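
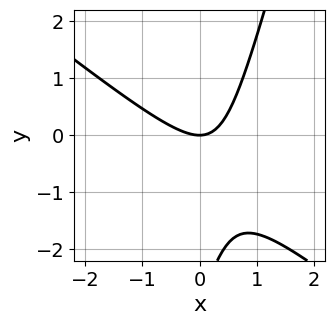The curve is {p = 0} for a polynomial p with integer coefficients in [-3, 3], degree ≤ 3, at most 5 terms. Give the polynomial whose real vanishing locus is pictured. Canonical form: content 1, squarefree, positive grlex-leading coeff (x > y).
3*x^2 + 3*x*y - y^2 - 3*y

(a) The degree is 2 — the shape is more complex than any degree-1 curve.
(b) Checking where it meets the axes: it meets the x-axis at x = 0 (among the integer gridlines); it crosses the y-axis at the gridline y = 0.
(c) Putting this together gives p.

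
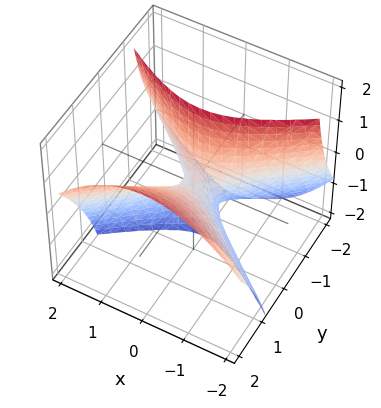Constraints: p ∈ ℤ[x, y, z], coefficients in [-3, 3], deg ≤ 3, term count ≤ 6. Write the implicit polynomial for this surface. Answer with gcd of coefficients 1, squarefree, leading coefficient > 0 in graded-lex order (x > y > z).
2*x^2 - 3*y^2 + 3*y*z + z

First, degree: no degree-1 surface has this shape, so deg p = 2.
Then, reading off the gridlines: it meets the z-axis at z = 0 (among the integer gridlines); it crosses the x-axis at the gridline x = 0; one y-axis crossing is at y = 0.
Finally, fitting integer coefficients to these (and the overall shape) gives p.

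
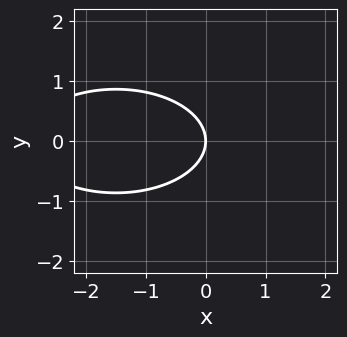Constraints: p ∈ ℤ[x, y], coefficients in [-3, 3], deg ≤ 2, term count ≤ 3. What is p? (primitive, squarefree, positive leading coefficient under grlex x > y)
deg p = 2. A generic line meets the curve in up to 2 points.
Symmetries: it's symmetric under y → −y, forcing even powers of y.
From the axis intercepts and sections: it meets the y-axis at y = 0 (among the integer gridlines); it meets the x-axis at x = 0 (among the integer gridlines).
Putting this together gives p.

x^2 + 3*y^2 + 3*x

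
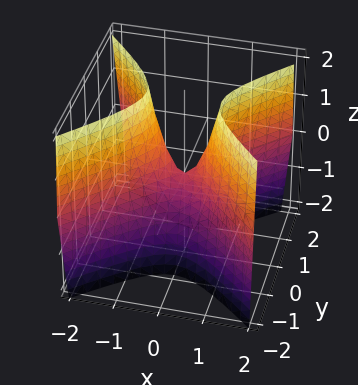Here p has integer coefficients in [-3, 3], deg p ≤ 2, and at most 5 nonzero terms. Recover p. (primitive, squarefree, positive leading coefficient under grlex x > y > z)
1. The degree is 2 — a hyperbolic paraboloid; a quadric.
2. Symmetries: the x ↦ −x reflection is a symmetry, so x appears only in even powers; it's symmetric under y → −y, forcing even powers of y.
3. Reading off the gridlines: it crosses the x-axis at the gridline x = 0; it crosses the z-axis at the gridline z = 0; one y-axis crossing is at y = 0.
4. Matching integer coefficients to the picture gives p.

3*x^2 - 3*y^2 - z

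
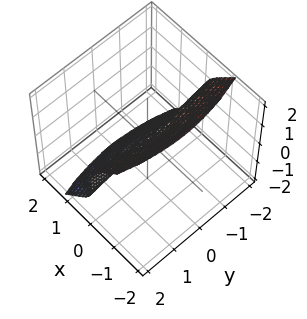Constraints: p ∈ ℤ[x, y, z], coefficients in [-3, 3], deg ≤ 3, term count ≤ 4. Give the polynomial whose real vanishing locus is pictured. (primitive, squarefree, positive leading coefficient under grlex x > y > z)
3*x^3 + x*y^2 + z^3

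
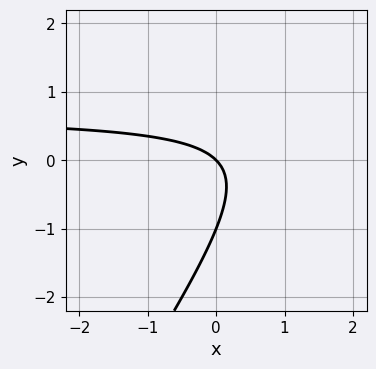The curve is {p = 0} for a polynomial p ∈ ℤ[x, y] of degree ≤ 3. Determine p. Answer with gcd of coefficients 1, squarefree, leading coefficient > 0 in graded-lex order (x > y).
3*x*y - 2*y^2 - 2*x - 2*y

(a) Degree: a generic line meets the curve in up to 2 points, so deg p = 2.
(b) From the visible intercepts: it crosses the x-axis at the gridline x = 0; the y-axis gridline crossings are at y ∈ {-1, 0}.
(c) These observations pin down the coefficients.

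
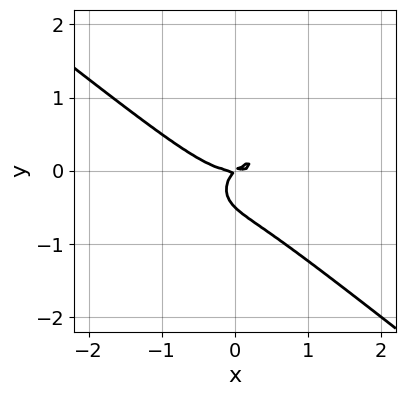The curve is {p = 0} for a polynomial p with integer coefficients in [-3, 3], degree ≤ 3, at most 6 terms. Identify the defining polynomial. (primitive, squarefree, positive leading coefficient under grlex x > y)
First, degree: a generic line meets the curve in up to 3 points, so deg p = 3.
Next, from the visible intercepts: it meets the x-axis at x = 0 (among the integer gridlines); it crosses the y-axis at the gridline y = 0.
Finally, these observations pin down the coefficients.

x^3 + 2*y^3 - x*y + y^2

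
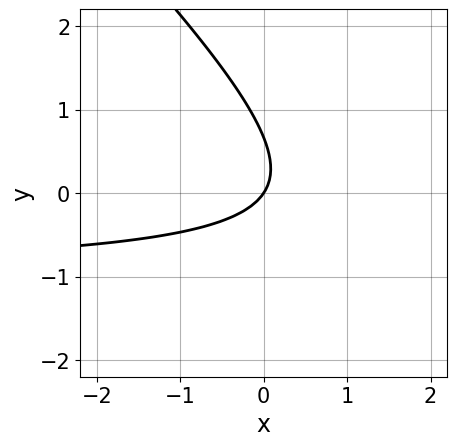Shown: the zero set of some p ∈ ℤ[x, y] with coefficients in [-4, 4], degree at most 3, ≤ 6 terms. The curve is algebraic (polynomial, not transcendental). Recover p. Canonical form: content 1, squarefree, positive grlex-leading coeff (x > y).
1. The degree is 2 — no degree-1 curve has this shape.
2. From the visible intercepts: one x-axis crossing is at x = 0; it crosses the y-axis at the gridline y = 0.
3. These observations pin down the coefficients.

3*x*y + 3*y^2 + 3*x - 2*y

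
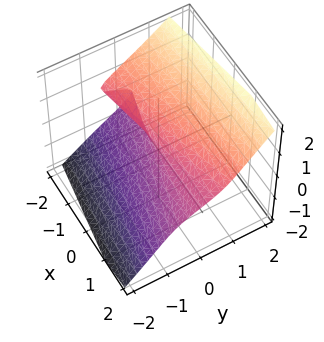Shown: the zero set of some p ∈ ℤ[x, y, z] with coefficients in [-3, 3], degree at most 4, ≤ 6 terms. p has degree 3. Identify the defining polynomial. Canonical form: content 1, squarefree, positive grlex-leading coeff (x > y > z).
First, deg p = 3.
Then, from the visible intercepts: one y-axis crossing is at y = 0; every point of the x-axis in the box is on the surface; it meets the z-axis at z = 0 (among the integer gridlines).
Finally, these observations pin down the coefficients.

3*y*z^2 - 3*z^3 - x*z + y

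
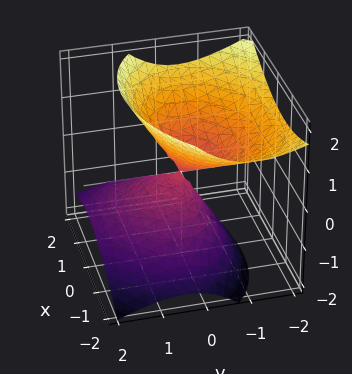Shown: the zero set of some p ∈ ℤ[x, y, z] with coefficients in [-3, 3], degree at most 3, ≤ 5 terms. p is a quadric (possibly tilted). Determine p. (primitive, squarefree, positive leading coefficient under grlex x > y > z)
2*x^2 - x*y + 3*y^2 + 3*y*z - 3*z^2

First, the picture has 2 separate pieces. Treating them together as one polynomial.
Then, the degree is 2 — no degree-1 surface has this shape.
Then, checking where it meets the axes: it crosses the y-axis at the gridline y = 0; it crosses the z-axis at the gridline z = 0; one x-axis crossing is at x = 0.
Finally, these observations pin down the coefficients.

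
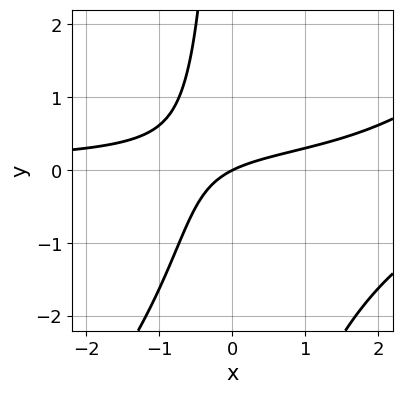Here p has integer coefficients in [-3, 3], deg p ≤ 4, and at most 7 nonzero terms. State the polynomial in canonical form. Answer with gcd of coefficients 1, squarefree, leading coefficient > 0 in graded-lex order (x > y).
x^2*y - x*y^2 - 2*x*y + x - 2*y

1. The degree is 3 — the shape is more complex than any degree-2 curve.
2. Reading off the gridlines: one x-axis crossing is at x = 0; it crosses the y-axis at the gridline y = 0.
3. Putting this together gives p.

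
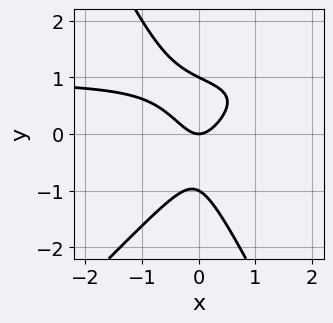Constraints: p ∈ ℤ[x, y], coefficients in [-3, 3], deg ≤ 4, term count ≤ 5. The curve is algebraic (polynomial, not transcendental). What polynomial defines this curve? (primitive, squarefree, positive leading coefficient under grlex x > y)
2*x^2*y - x*y^2 - y^3 - 2*x^2 + y

1. deg p = 3. No degree-2 curve has this shape.
2. From the visible intercepts: it crosses the x-axis at the gridline x = 0; among the integer gridlines, it crosses the y-axis at y ∈ {-1, 0, 1}.
3. These observations pin down the coefficients.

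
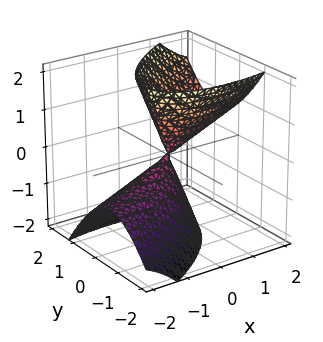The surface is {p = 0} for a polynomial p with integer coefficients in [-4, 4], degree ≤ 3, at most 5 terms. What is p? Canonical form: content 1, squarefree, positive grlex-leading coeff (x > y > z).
First, deg p = 2.
Then, against the integer gridlines: one y-axis crossing is at y = 0; it meets the x-axis at x = 0 (among the integer gridlines); it meets the z-axis at z = 0 (among the integer gridlines).
Finally, the integer polynomial consistent with all of this is the stated p.

x^2 - 2*x*y - 2*x*z + 3*y^2 - z^2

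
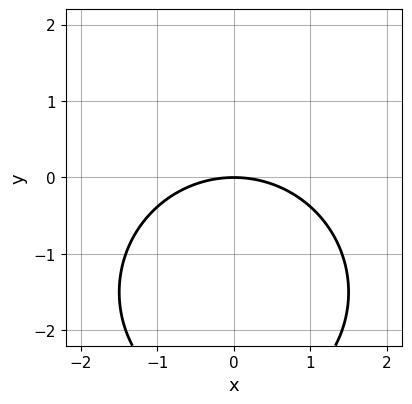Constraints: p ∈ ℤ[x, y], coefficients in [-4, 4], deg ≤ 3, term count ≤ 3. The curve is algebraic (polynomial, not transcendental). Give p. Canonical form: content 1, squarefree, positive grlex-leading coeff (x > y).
1. The degree is 2 — the shape is more complex than any degree-1 curve.
2. Symmetries: mirror symmetry x ↦ −x ⇒ only even powers of x.
3. Reading off the gridlines: it crosses the y-axis at the gridline y = 0; one x-axis crossing is at x = 0.
4. Together with the visible shape, these determine p as stated.

x^2 + y^2 + 3*y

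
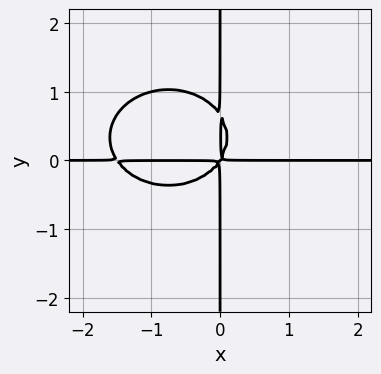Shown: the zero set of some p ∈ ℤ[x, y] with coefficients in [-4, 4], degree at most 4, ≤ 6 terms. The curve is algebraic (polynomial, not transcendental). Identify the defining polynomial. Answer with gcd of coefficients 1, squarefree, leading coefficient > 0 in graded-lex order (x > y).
2*x^3*y + 3*x*y^3 + 3*x^2*y - 2*x*y^2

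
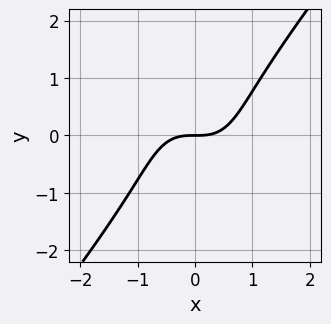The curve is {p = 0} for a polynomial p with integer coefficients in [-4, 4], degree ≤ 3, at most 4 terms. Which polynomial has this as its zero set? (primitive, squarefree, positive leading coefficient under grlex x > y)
deg p = 3. The shape is more complex than any degree-2 curve.
From the axis intercepts and sections: one x-axis crossing is at x = 0; one y-axis crossing is at y = 0.
The integer polynomial consistent with all of this is the stated p.

2*x^3 - y^3 - 2*y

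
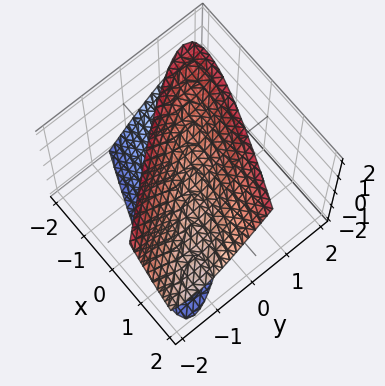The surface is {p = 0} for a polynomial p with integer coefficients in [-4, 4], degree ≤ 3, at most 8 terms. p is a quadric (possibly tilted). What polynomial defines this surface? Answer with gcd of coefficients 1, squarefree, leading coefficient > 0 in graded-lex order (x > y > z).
x^2 + 3*x*y - x*z + 2*y^2 - z^2 + 1

1. There are 2 components.
2. deg p = 2.
3. Reading off the gridlines: no y-intercept at any integer in the box; the surface avoids every integer x-axis point in the box.
4. Assembling these constraints gives the stated polynomial.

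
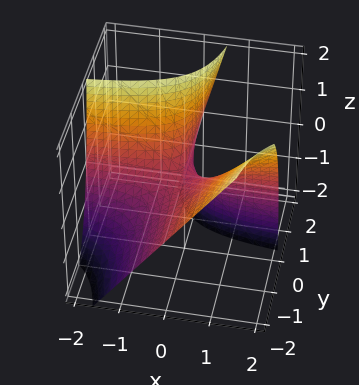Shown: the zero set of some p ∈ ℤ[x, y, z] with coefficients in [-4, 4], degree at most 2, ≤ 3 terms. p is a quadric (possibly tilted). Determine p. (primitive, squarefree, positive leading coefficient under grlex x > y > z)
2*x*y - y*z + z

First, deg p = 2.
Next, from the axis intercepts and sections: it crosses the z-axis at the gridline z = 0; the visible x-axis segment lies entirely on the surface; every point of the y-axis in the box is on the surface.
Finally, assembling these constraints gives the stated polynomial.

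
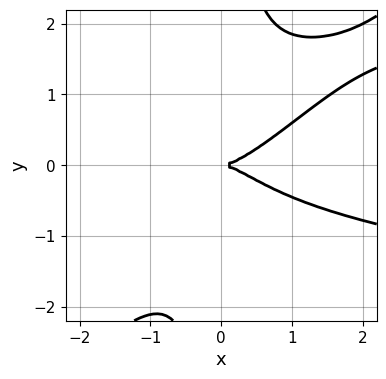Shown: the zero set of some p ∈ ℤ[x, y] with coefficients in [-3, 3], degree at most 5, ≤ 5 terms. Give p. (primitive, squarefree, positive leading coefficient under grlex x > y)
First, deg p = 4. A generic line meets the curve in up to 4 points.
Then, reading off the gridlines: it crosses the x-axis at the gridline x = 0; one y-axis crossing is at y = 0.
Finally, putting this together gives p.

2*x^2*y^2 - 2*x*y^3 - x^3 + 2*y^2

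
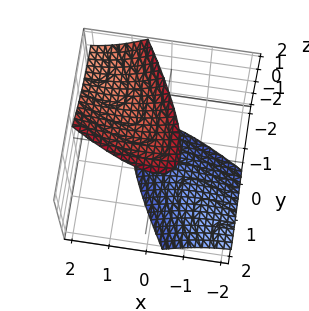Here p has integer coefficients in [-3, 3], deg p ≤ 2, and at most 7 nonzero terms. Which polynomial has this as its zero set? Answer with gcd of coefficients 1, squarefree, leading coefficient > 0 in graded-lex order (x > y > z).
x^2 + 2*x*y - x*z + y^2 - z^2 + 3

1. I count 2 distinct pieces.
2. The degree is 2 — the shape is more complex than any degree-1 surface.
3. From the axis intercepts and sections: the surface avoids every integer y-axis point in the box; no x-intercept at any integer in the box.
4. Assembling these constraints gives the stated polynomial.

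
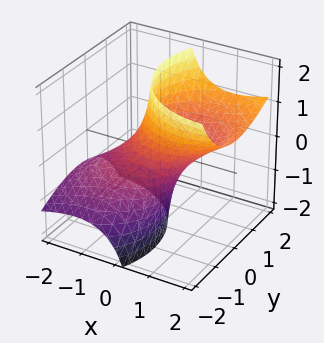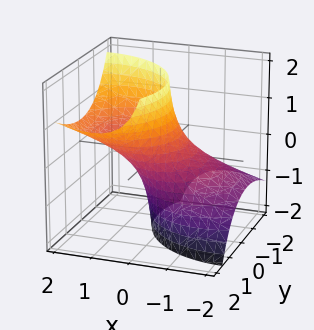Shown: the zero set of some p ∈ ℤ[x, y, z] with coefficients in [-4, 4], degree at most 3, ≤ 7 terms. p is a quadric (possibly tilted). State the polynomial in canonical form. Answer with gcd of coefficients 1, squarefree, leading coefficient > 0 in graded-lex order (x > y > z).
(a) deg p = 2. The shape is more complex than any degree-1 surface.
(b) Against the integer gridlines: the surface avoids every integer z-axis point in the box; among the integer gridlines, it crosses the x-axis at x ∈ {-1, 1}.
(c) Putting this together gives p. Check: (0, -1, 0) on the y-axis lies on the surface, and p(0, -1, 0) = 0. ✓

x^2 - 2*x*z + y^2 - y*z - 1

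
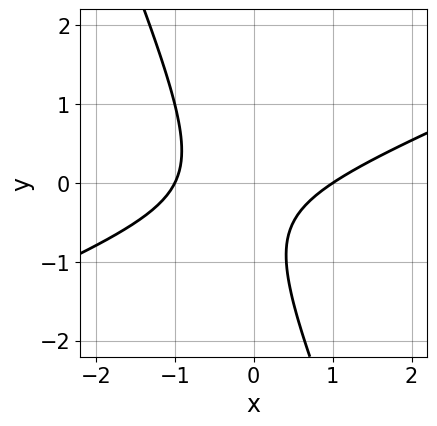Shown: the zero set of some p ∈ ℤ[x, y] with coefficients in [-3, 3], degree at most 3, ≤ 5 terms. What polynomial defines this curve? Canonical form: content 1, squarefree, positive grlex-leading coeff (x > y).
1. deg p = 2. A generic line meets the curve in up to 2 points.
2. Against the integer gridlines: the curve avoids every integer y-axis point in the box; the x-axis gridline crossings are at x ∈ {-1, 1}.
3. The integer polynomial consistent with all of this is the stated p.

x^2 - 2*x*y - y^2 - y - 1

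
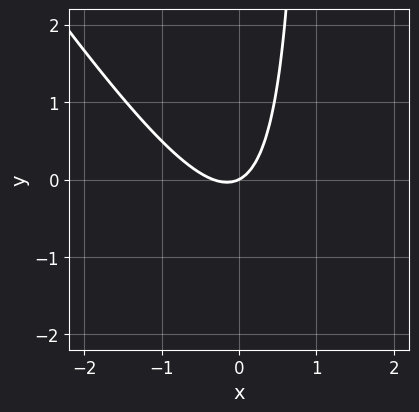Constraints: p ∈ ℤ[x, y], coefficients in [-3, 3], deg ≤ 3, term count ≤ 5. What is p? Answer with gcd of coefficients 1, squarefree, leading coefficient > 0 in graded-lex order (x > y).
3*x^2 + 2*x*y + x - 2*y

First, deg p = 2. The shape is more complex than any degree-1 curve.
Then, from the visible intercepts: it crosses the x-axis at the gridline x = 0; one y-axis crossing is at y = 0.
Finally, putting this together gives p.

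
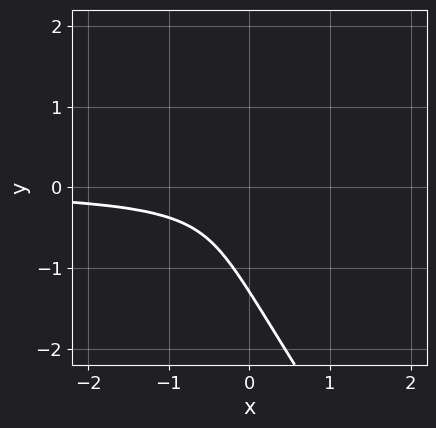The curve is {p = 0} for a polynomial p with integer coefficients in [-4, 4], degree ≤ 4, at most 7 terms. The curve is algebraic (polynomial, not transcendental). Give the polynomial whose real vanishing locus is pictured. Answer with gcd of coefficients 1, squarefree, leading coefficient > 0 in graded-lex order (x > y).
deg p = 3.
Reading off the gridlines: the curve avoids every integer x-axis point in the box.
The integer polynomial consistent with all of this is the stated p.

3*x*y^2 + 2*y^3 - 2*x*y + 2*y^2 + 1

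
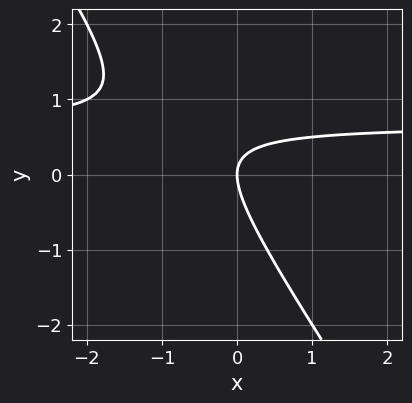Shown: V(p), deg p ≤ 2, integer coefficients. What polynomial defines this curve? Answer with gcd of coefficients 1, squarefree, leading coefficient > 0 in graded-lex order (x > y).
3*x*y + 2*y^2 - 2*x

Degree: the shape is more complex than any degree-1 curve, so deg p = 2.
From the visible intercepts: it meets the y-axis at y = 0 (among the integer gridlines); it crosses the x-axis at the gridline x = 0.
Assembling these constraints gives the stated polynomial.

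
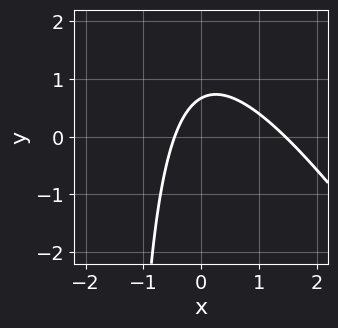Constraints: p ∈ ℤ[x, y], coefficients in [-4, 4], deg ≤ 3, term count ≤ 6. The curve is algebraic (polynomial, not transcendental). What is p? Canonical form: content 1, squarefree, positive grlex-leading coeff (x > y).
First, degree: a generic line meets the curve in up to 2 points, so deg p = 2.
Finally, matching integer coefficients to the picture gives p.

3*x^2 + 2*x*y - 3*x + 3*y - 2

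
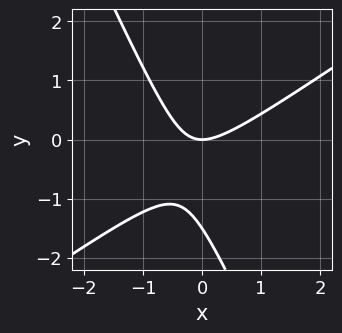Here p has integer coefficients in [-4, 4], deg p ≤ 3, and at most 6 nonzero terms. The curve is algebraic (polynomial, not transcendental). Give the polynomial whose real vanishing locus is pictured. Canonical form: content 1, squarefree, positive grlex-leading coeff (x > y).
First, degree: a generic line meets the curve in up to 2 points, so deg p = 2.
Then, from the axis intercepts and sections: one y-axis crossing is at y = 0; it crosses the x-axis at the gridline x = 0.
Finally, putting this together gives p.

3*x^2 - 3*x*y - 2*y^2 - 3*y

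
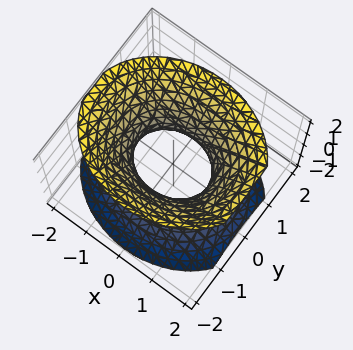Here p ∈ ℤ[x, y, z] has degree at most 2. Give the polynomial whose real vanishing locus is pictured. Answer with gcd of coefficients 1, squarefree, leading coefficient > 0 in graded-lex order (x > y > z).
2*x^2 + 3*y^2 - 2*z^2 - 2

(a) Degree: one connected sheet with a waist; a quadric, so deg p = 2.
(b) Symmetries: the y ↦ −y reflection is a symmetry, so y appears only in even powers; it's symmetric under x → −x, forcing even powers of x; mirror symmetry z ↦ −z ⇒ only even powers of z.
(c) From the axis intercepts and sections: among the integer gridlines, it crosses the x-axis at x ∈ {-1, 1}; no z-intercept at any integer in the box.
(d) Assembling these constraints gives the stated polynomial.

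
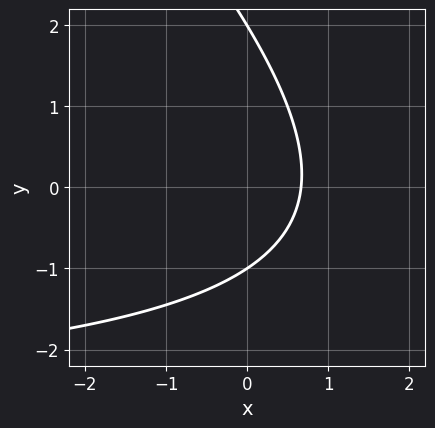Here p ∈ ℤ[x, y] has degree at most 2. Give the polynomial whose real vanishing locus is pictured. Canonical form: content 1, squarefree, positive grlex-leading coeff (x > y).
The degree is 2 — a generic line meets the curve in up to 2 points.
Against the integer gridlines: among the integer gridlines, it crosses the y-axis at y ∈ {-1, 2}.
Putting this together gives p.

x*y + y^2 + 3*x - y - 2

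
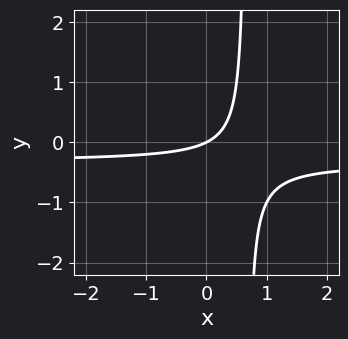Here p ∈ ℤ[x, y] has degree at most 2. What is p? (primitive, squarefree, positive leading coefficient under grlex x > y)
3*x*y + x - 2*y

The degree is 2 — the shape is more complex than any degree-1 curve.
Observable constraints: it meets the y-axis at y = 0 (among the integer gridlines); it crosses the x-axis at the gridline x = 0.
Putting this together gives p.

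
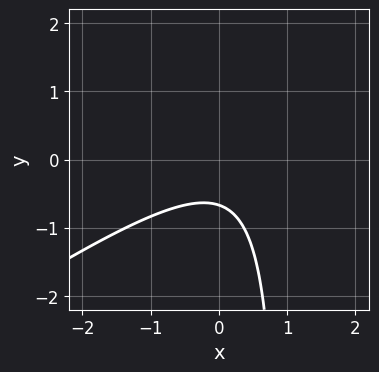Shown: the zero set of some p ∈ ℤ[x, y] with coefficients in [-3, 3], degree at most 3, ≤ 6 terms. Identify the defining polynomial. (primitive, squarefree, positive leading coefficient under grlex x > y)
2*x^2 - 3*x*y - x + 3*y + 2

First, the degree is 2 — a generic line meets the curve in up to 2 points.
Next, from the axis intercepts and sections: the curve avoids every integer x-axis point in the box.
Finally, these observations pin down the coefficients.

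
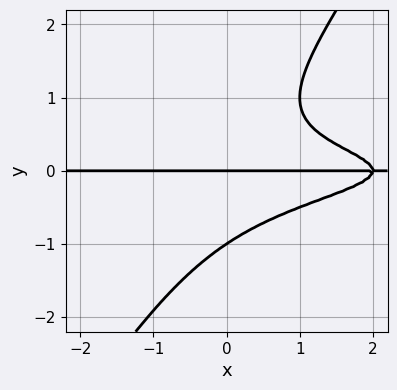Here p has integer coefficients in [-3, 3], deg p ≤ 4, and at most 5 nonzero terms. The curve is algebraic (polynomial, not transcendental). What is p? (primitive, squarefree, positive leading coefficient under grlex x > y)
1. The degree is 4 — a generic line meets the curve in up to 4 points.
2. Reading off the gridlines: every point of the x-axis in the box is on the curve; among the integer gridlines, it crosses the y-axis at y ∈ {-1, 0}.
3. Fitting integer coefficients to these (and the overall shape) gives p.

3*x*y^3 - 2*y^4 + x*y - 2*y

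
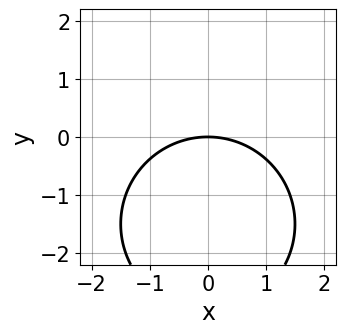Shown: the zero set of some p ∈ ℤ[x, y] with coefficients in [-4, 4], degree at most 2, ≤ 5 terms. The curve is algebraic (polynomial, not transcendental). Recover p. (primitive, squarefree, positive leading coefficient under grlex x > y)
x^2 + y^2 + 3*y

First, deg p = 2.
Then, symmetries: mirror symmetry x ↦ −x ⇒ only even powers of x.
Then, reading off the gridlines: it meets the y-axis at y = 0 (among the integer gridlines); one x-axis crossing is at x = 0.
Finally, the integer polynomial consistent with all of this is the stated p.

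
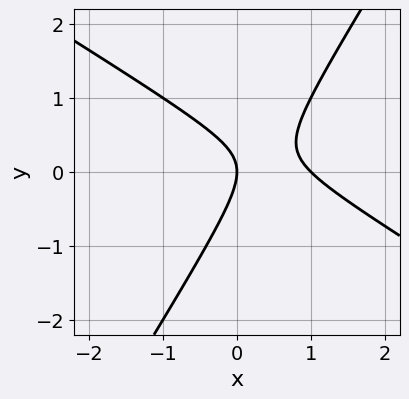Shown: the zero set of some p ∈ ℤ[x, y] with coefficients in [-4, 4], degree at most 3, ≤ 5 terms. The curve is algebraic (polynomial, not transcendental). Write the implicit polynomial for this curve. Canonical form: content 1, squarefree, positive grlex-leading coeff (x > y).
x^2 + x*y - y^2 - x

(a) deg p = 2.
(b) From the axis intercepts and sections: it crosses the y-axis at the gridline y = 0; among the integer gridlines, it crosses the x-axis at x ∈ {0, 1}.
(c) These observations pin down the coefficients.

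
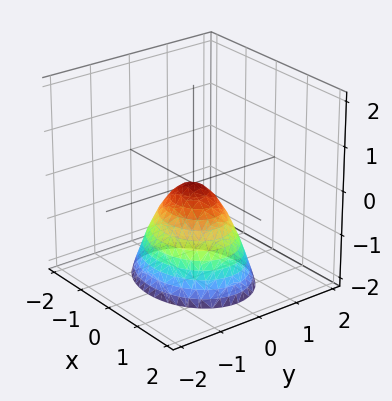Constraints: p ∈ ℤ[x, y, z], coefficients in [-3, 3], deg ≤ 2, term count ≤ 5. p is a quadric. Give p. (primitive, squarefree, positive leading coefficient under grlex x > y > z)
First, deg p = 2. A paraboloid; a quadric.
Next, symmetries: it's symmetric under y → −y, forcing even powers of y; it's symmetric under x → −x, forcing even powers of x.
Then, from the axis intercepts and sections: it crosses the z-axis at the gridline z = 0; it crosses the x-axis at the gridline x = 0; it meets the y-axis at y = 0 (among the integer gridlines).
Finally, matching integer coefficients to the picture gives p.

2*x^2 + 3*y^2 + 2*z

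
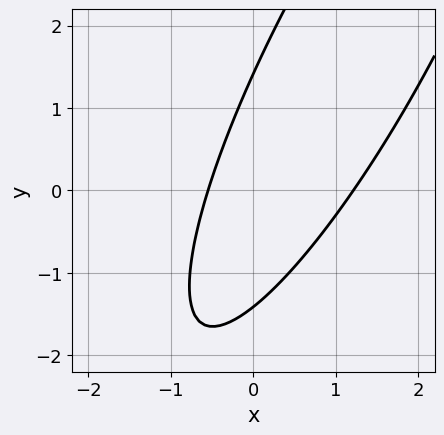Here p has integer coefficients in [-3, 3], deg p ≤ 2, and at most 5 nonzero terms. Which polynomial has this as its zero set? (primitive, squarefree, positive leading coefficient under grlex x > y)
First, the degree is 2 — a generic line meets the curve in up to 2 points.
Finally, the integer polynomial consistent with all of this is the stated p.

3*x^2 - 3*x*y + y^2 - 2*x - 2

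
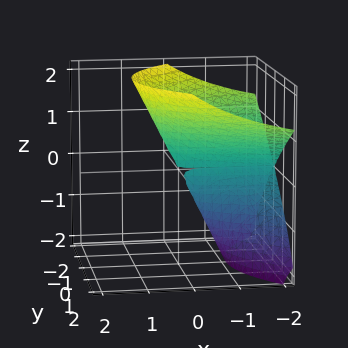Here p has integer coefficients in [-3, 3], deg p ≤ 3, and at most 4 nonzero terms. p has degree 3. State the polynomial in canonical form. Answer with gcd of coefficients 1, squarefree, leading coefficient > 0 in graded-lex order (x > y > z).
2*x*z^2 - z^3 + 2*y^2

deg p = 3.
Against the integer gridlines: one y-axis crossing is at y = 0; every point of the x-axis in the box is on the surface; it crosses the z-axis at the gridline z = 0.
These observations pin down the coefficients.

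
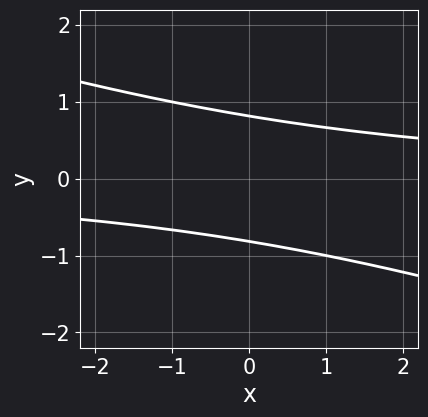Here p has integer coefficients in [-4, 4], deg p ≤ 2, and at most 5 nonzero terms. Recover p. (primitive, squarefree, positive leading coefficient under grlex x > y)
x*y + 3*y^2 - 2

(a) The degree is 2 — the shape is more complex than any degree-1 curve.
(b) From the visible intercepts: no x-intercept at any integer in the box.
(c) The integer polynomial consistent with all of this is the stated p.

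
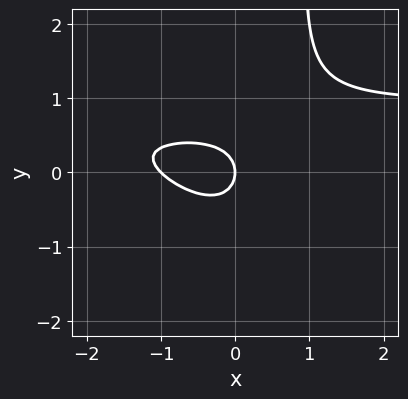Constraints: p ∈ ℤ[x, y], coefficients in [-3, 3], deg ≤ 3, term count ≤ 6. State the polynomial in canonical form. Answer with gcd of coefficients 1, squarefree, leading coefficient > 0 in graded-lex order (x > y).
2*x^2*y + 3*x*y^2 - 2*x^2 - 3*y^2 - 2*x

First, the degree is 3 — no degree-2 curve has this shape.
Next, from the visible intercepts: one y-axis crossing is at y = 0; among the integer gridlines, it crosses the x-axis at x ∈ {-1, 0}.
Finally, these observations pin down the coefficients.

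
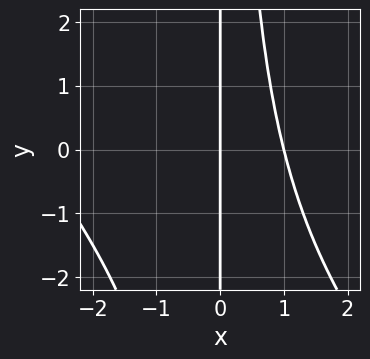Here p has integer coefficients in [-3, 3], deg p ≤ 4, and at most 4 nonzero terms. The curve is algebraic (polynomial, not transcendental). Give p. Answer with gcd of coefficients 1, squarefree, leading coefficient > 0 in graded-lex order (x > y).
(a) Degree: a generic line meets the curve in up to 3 points, so deg p = 3.
(b) From the axis intercepts and sections: the x-axis gridline crossings are at x ∈ {0, 1}; the visible y-axis segment lies entirely on the curve.
(c) Putting this together gives p.

x^3 + x^2*y + 2*x^2 - 3*x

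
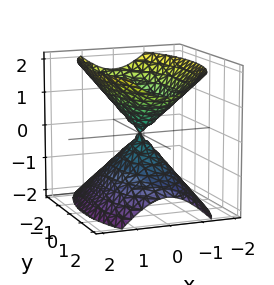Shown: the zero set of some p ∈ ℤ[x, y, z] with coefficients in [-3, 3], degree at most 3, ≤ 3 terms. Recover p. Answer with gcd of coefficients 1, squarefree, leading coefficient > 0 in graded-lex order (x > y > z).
1. There are 2 components.
2. The degree is 2 — a double cone through the origin; a quadric.
3. Symmetries: the z ↦ −z reflection is a symmetry, so z appears only in even powers; the x ↦ −x reflection is a symmetry, so x appears only in even powers; the y ↦ −y reflection is a symmetry, so y appears only in even powers.
4. From the axis intercepts and sections: it crosses the x-axis at the gridline x = 0; it meets the y-axis at y = 0 (among the integer gridlines); it crosses the z-axis at the gridline z = 0.
5. Solving for integer coefficients yields p as stated.

3*x^2 + y^2 - 2*z^2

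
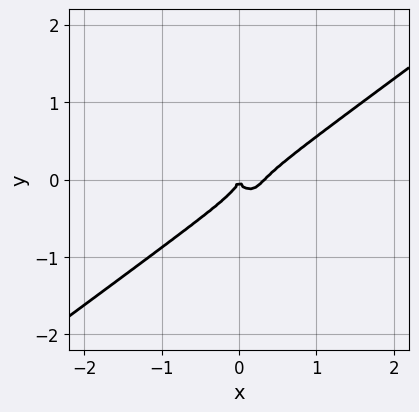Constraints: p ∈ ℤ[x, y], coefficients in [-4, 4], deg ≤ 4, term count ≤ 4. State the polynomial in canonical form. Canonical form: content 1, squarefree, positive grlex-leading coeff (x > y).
deg p = 3. No degree-2 curve has this shape.
From the axis intercepts and sections: it crosses the y-axis at the gridline y = 0; it meets the x-axis at x = 0 (among the integer gridlines).
Matching integer coefficients to the picture gives p.

3*x^3 - 3*x^2*y - 2*y^3 - x^2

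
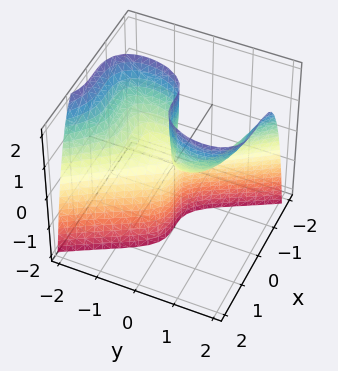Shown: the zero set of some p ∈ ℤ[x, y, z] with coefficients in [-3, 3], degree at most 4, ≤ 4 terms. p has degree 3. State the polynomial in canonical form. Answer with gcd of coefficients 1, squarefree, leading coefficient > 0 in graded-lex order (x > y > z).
1. The degree is 3 — a generic line meets the surface in up to 3 points.
2. From the visible intercepts: it crosses the y-axis at the gridline y = 0; it meets the x-axis at x = 0 (among the integer gridlines); every point of the z-axis in the box is on the surface.
3. Putting this together gives p.

3*x^3 + y^3 - 2*y*z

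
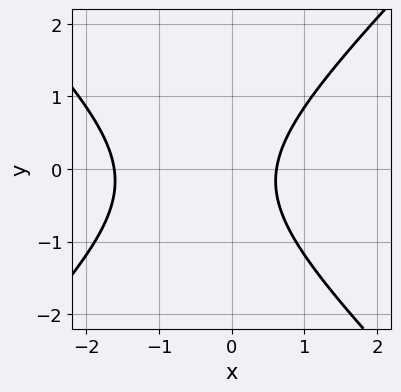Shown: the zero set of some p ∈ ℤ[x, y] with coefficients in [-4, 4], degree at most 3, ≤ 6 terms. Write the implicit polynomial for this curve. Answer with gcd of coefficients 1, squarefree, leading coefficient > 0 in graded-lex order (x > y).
3*x^2 - 3*y^2 + 3*x - y - 3

Degree: the shape is more complex than any degree-1 curve, so deg p = 2.
Observable constraints: the curve avoids every integer y-axis point in the box.
Solving for integer coefficients yields p as stated.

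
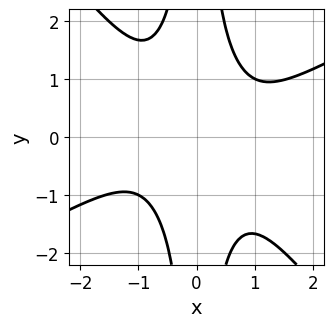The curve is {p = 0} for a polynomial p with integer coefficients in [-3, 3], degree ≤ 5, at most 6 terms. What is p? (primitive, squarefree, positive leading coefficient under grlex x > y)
2*x^4 - 2*x^3*y - 3*x^2*y^2 + 3

1. The degree is 4 — a generic line meets the curve in up to 4 points.
2. From the axis intercepts and sections: it misses every integer gridline on the x-axis; the curve avoids every integer y-axis point in the box.
3. The integer polynomial consistent with all of this is the stated p.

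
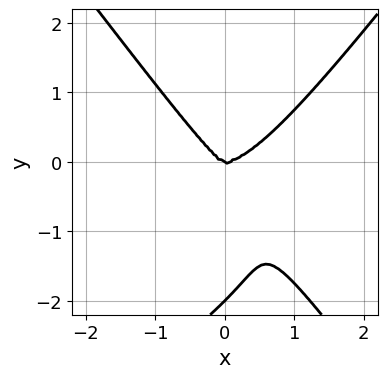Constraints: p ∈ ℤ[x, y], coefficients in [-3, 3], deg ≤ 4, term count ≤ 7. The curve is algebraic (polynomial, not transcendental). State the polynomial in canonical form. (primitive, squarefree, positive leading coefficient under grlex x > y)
3*x^4 - y^4 - x^2*y - 2*x*y^2 - 2*y^3

deg p = 4. The shape is more complex than any degree-3 curve.
From the visible intercepts: it crosses the x-axis at the gridline x = 0; among the integer gridlines, it crosses the y-axis at y ∈ {-2, 0}.
Putting this together gives p.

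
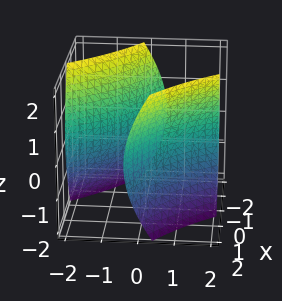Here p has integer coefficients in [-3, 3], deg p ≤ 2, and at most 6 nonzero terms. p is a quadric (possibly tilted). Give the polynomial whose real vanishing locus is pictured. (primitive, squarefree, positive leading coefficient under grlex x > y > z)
There are 2 components. Treating them together as one polynomial.
deg p = 2. The shape is more complex than any degree-1 surface.
Checking where it meets the axes: no z-intercept at any integer in the box.
Together with the visible shape, these determine p as stated.

x^2 + 3*x*y + y^2 - z^2 - 2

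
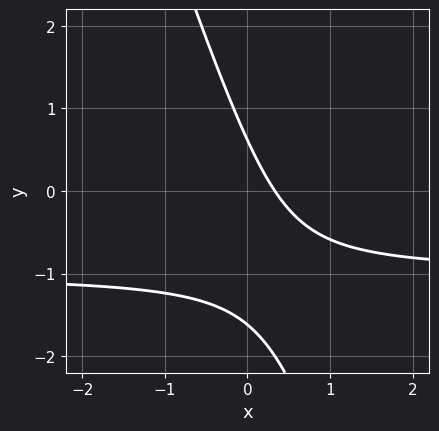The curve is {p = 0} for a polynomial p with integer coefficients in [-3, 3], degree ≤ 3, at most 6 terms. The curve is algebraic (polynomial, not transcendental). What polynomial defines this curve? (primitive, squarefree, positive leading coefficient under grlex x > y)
3*x*y + y^2 + 3*x + y - 1

1. The degree is 2 — a generic line meets the curve in up to 2 points.
2. Matching integer coefficients to the picture gives p.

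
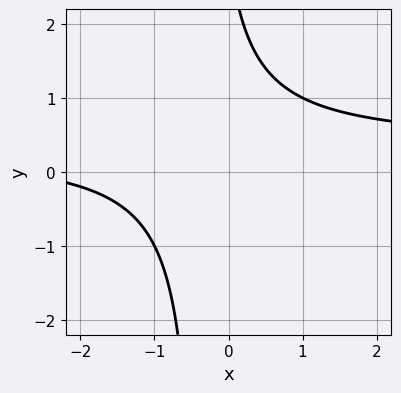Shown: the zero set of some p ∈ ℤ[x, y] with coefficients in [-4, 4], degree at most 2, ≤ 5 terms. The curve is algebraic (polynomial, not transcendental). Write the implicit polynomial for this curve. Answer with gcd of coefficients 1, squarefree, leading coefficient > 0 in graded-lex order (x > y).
3*x*y - x + y - 3

The degree is 2 — the shape is more complex than any degree-1 curve.
Reading off the gridlines: no y-intercept at any integer in the box; no x-intercept at any integer in the box.
Putting this together gives p.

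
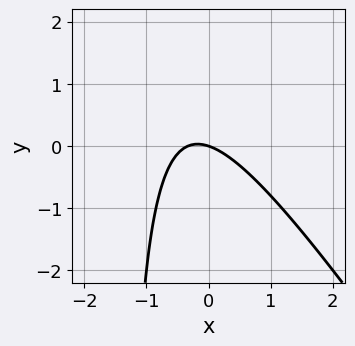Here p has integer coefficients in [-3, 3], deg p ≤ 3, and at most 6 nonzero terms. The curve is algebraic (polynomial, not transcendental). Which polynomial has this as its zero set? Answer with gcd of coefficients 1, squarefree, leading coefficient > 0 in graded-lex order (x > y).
3*x^2 + 2*x*y + x + 3*y

deg p = 2. No degree-1 curve has this shape.
Reading off the gridlines: one x-axis crossing is at x = 0; it crosses the y-axis at the gridline y = 0.
The integer polynomial consistent with all of this is the stated p.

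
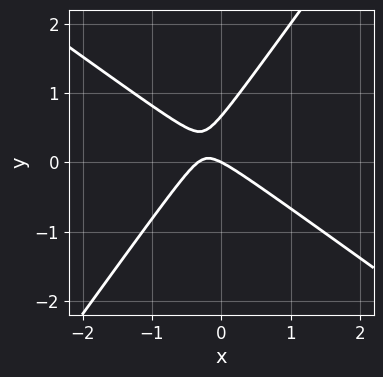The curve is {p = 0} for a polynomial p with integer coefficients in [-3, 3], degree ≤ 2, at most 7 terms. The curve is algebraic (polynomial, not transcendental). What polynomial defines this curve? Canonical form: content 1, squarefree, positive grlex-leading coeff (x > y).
3*x^2 + 2*x*y - 3*y^2 + x + 2*y

First, the degree is 2 — no degree-1 curve has this shape.
Next, checking where it meets the axes: it meets the y-axis at y = 0 (among the integer gridlines); one x-axis crossing is at x = 0.
Finally, together with the visible shape, these determine p as stated.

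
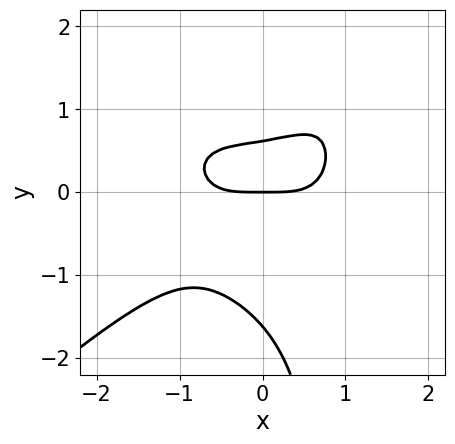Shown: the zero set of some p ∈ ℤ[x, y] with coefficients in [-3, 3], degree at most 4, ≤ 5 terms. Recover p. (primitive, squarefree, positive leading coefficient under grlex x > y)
1. The degree is 4 — a generic line meets the curve in up to 4 points.
2. Observable constraints: one x-axis crossing is at x = 0; one y-axis crossing is at y = 0.
3. Matching integer coefficients to the picture gives p.

2*x^4 - 3*x*y^3 + 3*y^3 + 3*y^2 - 3*y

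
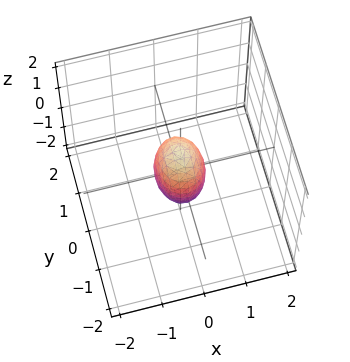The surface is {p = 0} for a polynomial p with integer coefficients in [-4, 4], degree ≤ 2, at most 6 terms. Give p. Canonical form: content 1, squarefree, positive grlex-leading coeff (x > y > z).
3*x^2 + 2*y^2 + z^2 - 1

First, deg p = 2. Bounded and convex; a quadric.
Then, symmetries: it's symmetric under x → −x, forcing even powers of x; it's symmetric under z → −z, forcing even powers of z; it's symmetric under y → −y, forcing even powers of y.
Then, from the visible intercepts: among the integer gridlines, it crosses the z-axis at z ∈ {-1, 1}.
Finally, the integer polynomial consistent with all of this is the stated p.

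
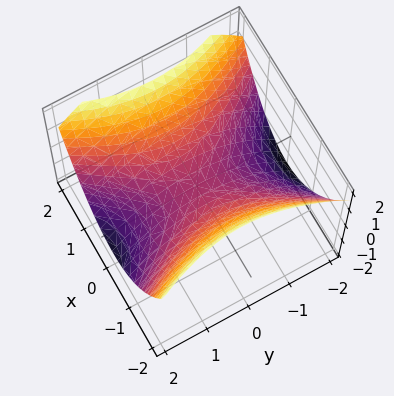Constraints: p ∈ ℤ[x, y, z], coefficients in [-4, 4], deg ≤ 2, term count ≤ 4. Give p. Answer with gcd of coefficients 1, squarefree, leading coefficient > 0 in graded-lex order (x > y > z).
(a) Degree: a hyperbolic paraboloid; a quadric, so deg p = 2.
(b) Symmetries: it's symmetric under x → −x, forcing even powers of x; the y ↦ −y reflection is a symmetry, so y appears only in even powers.
(c) Against the integer gridlines: it meets the x-axis at x = 0 (among the integer gridlines); one z-axis crossing is at z = 0.
(d) The integer polynomial consistent with all of this is the stated p.

2*x^2 - y^2 - 3*z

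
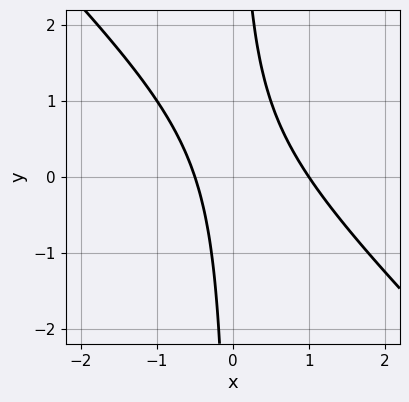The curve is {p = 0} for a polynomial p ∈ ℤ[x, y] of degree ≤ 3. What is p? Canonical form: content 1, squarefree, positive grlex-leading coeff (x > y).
(a) Degree: the shape is more complex than any degree-1 curve, so deg p = 2.
(b) From the axis intercepts and sections: the curve avoids every integer y-axis point in the box; it crosses the x-axis at the gridline x = 1.
(c) Fitting integer coefficients to these (and the overall shape) gives p.

2*x^2 + 2*x*y - x - 1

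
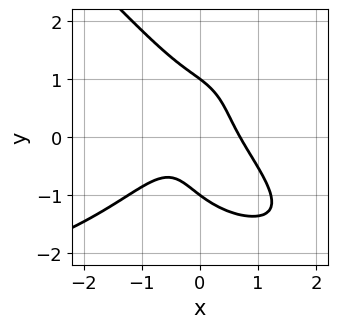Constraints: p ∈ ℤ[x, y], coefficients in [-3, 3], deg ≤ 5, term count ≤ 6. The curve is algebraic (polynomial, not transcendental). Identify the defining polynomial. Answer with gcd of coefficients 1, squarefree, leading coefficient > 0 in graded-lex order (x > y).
x^3*y + y^4 + 3*x^3 + 3*x*y - 1

First, the degree is 4 — no degree-3 curve has this shape.
Next, observable constraints: the y-axis gridline crossings are at y ∈ {-1, 1}.
Finally, these observations pin down the coefficients.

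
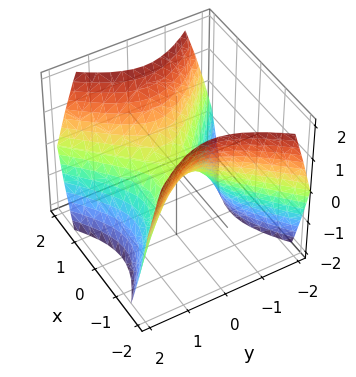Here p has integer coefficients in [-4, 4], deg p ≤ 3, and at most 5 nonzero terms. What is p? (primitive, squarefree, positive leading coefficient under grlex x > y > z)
1. The degree is 2 — a saddle surface; a quadric.
2. Symmetries: the x ↦ −x reflection is a symmetry, so x appears only in even powers; the y ↦ −y reflection is a symmetry, so y appears only in even powers.
3. Against the integer gridlines: it meets the y-axis at y = 0 (among the integer gridlines); one z-axis crossing is at z = 0; one x-axis crossing is at x = 0.
4. The integer polynomial consistent with all of this is the stated p.

x^2 - y^2 - z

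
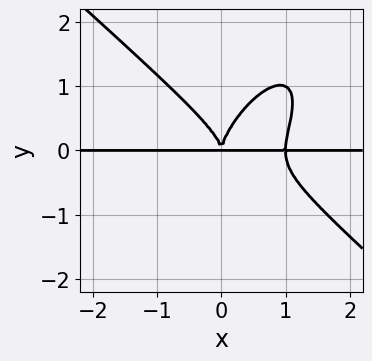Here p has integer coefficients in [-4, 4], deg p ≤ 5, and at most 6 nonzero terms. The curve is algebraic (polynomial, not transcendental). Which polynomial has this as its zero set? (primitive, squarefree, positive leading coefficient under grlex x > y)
3*x^3*y - 2*x*y^3 + 2*y^4 - 3*x^2*y

1. Degree: a generic line meets the curve in up to 4 points, so deg p = 4.
2. Checking where it meets the axes: every point of the x-axis in the box is on the curve.
3. Solving for integer coefficients yields p as stated.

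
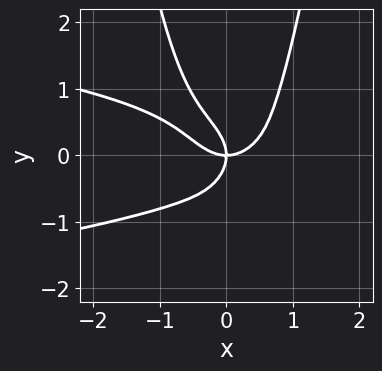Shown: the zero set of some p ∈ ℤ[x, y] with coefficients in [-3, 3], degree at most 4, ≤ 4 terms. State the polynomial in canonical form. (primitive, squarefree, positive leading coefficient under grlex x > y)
2*x^2*y^2 + x^3 - y^3 - x*y

(a) Degree: the shape is more complex than any degree-3 curve, so deg p = 4.
(b) Reading off the gridlines: it crosses the y-axis at the gridline y = 0; it crosses the x-axis at the gridline x = 0.
(c) Together with the visible shape, these determine p as stated.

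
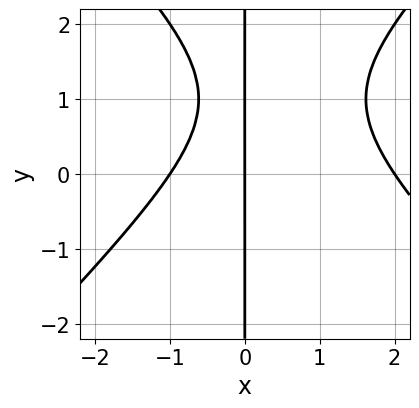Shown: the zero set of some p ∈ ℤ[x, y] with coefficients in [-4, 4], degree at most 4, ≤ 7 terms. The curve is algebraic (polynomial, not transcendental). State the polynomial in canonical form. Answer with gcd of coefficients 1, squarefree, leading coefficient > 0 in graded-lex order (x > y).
x^3 - x*y^2 - x^2 + 2*x*y - 2*x

First, degree: a generic line meets the curve in up to 3 points, so deg p = 3.
Next, checking where it meets the axes: the visible y-axis segment lies entirely on the curve; among the integer gridlines, it crosses the x-axis at x ∈ {-1, 0, 2}.
Finally, assembling these constraints gives the stated polynomial.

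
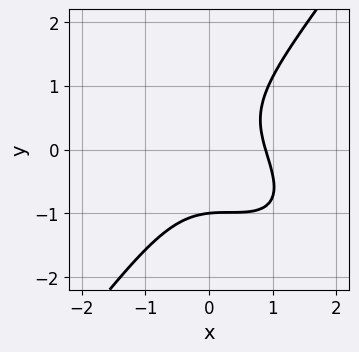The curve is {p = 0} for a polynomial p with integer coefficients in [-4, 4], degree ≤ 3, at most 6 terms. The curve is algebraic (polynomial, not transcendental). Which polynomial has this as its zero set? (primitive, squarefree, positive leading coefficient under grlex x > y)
3*x^3 + 3*x^2*y - 3*y^3 + x - 3

First, degree: no degree-2 curve has this shape, so deg p = 3.
Next, checking where it meets the axes: it crosses the y-axis at the gridline y = -1.
Finally, putting this together gives p.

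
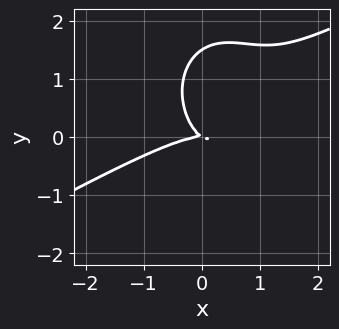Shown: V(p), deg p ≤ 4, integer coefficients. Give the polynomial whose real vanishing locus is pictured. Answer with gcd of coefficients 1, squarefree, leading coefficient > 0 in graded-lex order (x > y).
1. Degree: a generic line meets the curve in up to 3 points, so deg p = 3.
2. From the axis intercepts and sections: it meets the y-axis at y = 0 (among the integer gridlines); it meets the x-axis at x = 0 (among the integer gridlines).
3. Matching integer coefficients to the picture gives p.

2*x^3 - 3*x^2*y - 2*y^3 + 2*x*y + 3*y^2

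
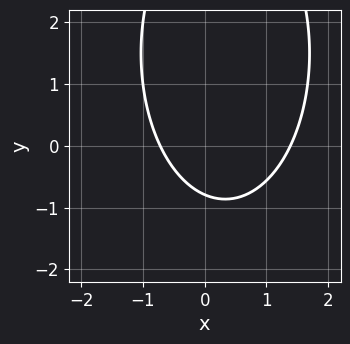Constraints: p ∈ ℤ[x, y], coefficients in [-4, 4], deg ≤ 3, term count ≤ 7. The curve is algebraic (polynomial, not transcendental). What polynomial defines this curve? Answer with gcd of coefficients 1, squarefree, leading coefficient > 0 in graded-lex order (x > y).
(a) The degree is 2 — a generic line meets the curve in up to 2 points.
(b) Matching integer coefficients to the picture gives p.

3*x^2 + y^2 - 2*x - 3*y - 3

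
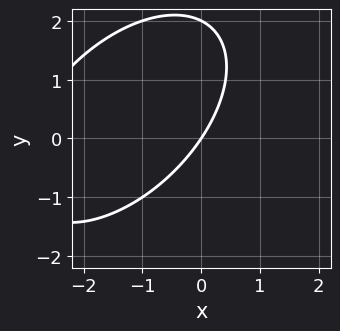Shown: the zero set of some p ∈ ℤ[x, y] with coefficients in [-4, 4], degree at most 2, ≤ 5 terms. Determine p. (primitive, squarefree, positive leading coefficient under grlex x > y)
First, deg p = 2. The shape is more complex than any degree-1 curve.
Next, against the integer gridlines: among the integer gridlines, it crosses the y-axis at y ∈ {0, 2}; it crosses the x-axis at the gridline x = 0.
Finally, matching integer coefficients to the picture gives p.

x^2 - x*y + y^2 + 3*x - 2*y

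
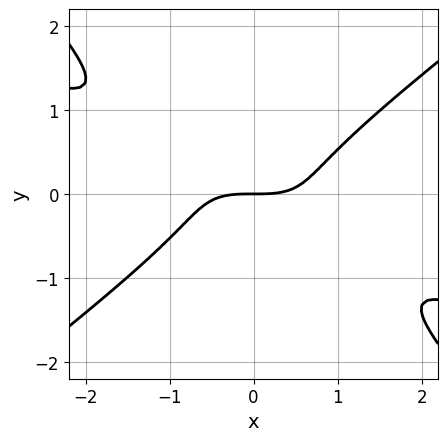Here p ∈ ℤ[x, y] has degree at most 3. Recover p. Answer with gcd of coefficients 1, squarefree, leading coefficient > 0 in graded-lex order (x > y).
x^3 + 2*x^2*y - 2*x*y^2 - 3*y^3 - 2*y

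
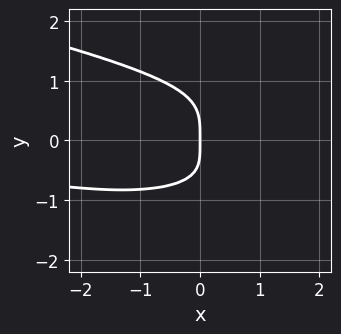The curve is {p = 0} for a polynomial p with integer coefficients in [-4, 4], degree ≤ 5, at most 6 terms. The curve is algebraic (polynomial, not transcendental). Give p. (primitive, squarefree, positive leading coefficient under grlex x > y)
3*y^4 - x^2*y + x*y + 3*x

1. Degree: a generic line meets the curve in up to 4 points, so deg p = 4.
2. Against the integer gridlines: it crosses the y-axis at the gridline y = 0; it crosses the x-axis at the gridline x = 0.
3. Assembling these constraints gives the stated polynomial.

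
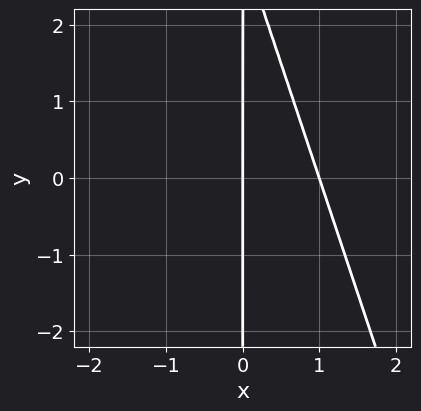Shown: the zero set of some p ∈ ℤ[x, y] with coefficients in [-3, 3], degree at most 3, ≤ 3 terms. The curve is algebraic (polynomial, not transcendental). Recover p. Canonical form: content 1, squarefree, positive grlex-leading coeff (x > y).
3*x^2 + x*y - 3*x

1. Degree: the shape is more complex than any degree-1 curve, so deg p = 2.
2. Checking where it meets the axes: the visible y-axis segment lies entirely on the curve; the x-axis gridline crossings are at x ∈ {0, 1}.
3. The integer polynomial consistent with all of this is the stated p.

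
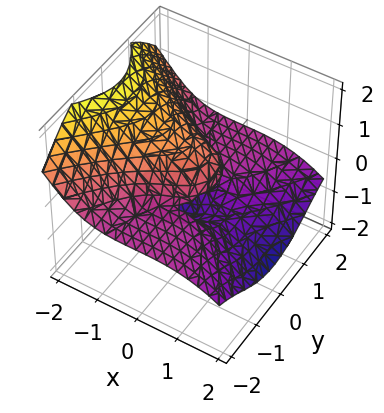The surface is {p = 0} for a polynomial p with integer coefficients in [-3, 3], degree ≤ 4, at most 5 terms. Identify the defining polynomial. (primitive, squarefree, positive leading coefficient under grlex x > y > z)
x^3 + 3*y^2*z + 2*z^3 + 2*x*z - 2*z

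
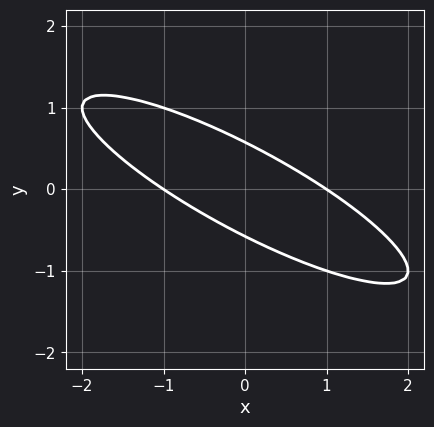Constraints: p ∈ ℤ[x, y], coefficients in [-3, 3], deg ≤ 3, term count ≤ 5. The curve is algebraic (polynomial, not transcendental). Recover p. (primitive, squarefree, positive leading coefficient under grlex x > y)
The degree is 2 — the shape is more complex than any degree-1 curve.
Against the integer gridlines: the x-axis gridline crossings are at x ∈ {-1, 1}.
Together with the visible shape, these determine p as stated.

x^2 + 3*x*y + 3*y^2 - 1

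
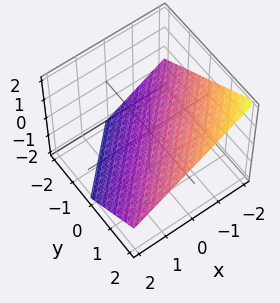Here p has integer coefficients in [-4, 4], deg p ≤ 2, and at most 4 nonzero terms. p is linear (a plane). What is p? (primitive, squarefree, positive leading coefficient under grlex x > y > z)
2*x - 2*y + 3*z + 2

The degree is 1 — every cross-section is a straight line — this is a plane.
Reading off the gridlines: one y-axis crossing is at y = 1; it crosses the x-axis at the gridline x = -1.
These observations pin down the coefficients.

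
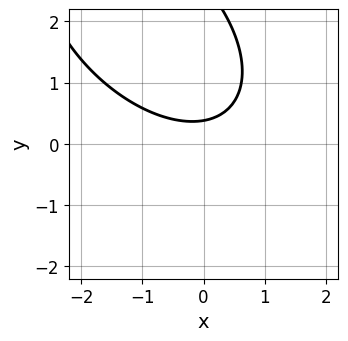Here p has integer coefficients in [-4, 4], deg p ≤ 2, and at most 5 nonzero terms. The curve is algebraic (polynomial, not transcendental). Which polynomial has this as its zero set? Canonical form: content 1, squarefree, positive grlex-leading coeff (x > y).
x^2 + x*y + y^2 - 3*y + 1

Degree: no degree-1 curve has this shape, so deg p = 2.
From the visible intercepts: it misses every integer gridline on the x-axis.
Putting this together gives p.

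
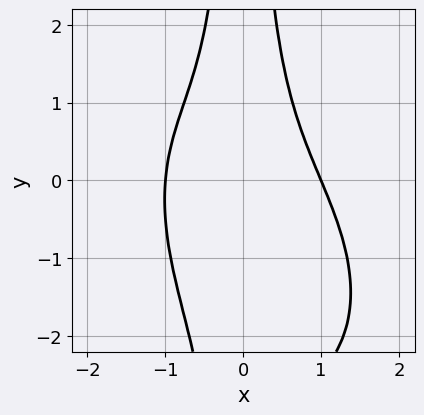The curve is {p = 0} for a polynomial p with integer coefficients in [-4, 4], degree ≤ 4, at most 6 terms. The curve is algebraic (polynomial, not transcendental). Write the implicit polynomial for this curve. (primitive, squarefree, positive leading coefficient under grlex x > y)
Degree: no degree-3 curve has this shape, so deg p = 4.
Against the integer gridlines: among the integer gridlines, it crosses the x-axis at x ∈ {-1, 1}; the curve avoids every integer y-axis point in the box.
Solving for integer coefficients yields p as stated.

3*x^4 + 2*x^3*y + 2*x^2*y^2 + 3*x^2*y - 3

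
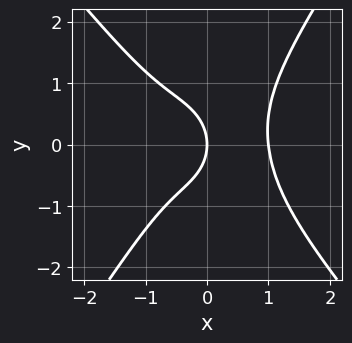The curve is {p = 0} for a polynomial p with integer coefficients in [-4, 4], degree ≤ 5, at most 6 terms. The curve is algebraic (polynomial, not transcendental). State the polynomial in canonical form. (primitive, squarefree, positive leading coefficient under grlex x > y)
3*x^4 + x^3*y - y^4 - 2*y^2 - 3*x

(a) deg p = 4. The shape is more complex than any degree-3 curve.
(b) From the visible intercepts: among the integer gridlines, it crosses the x-axis at x ∈ {0, 1}; it crosses the y-axis at the gridline y = 0.
(c) Assembling these constraints gives the stated polynomial.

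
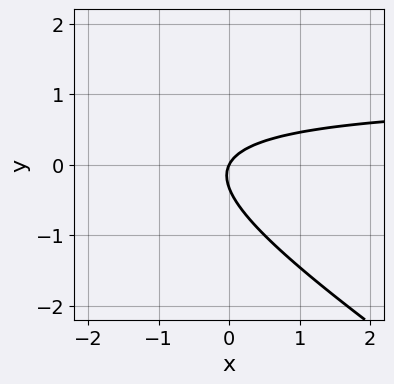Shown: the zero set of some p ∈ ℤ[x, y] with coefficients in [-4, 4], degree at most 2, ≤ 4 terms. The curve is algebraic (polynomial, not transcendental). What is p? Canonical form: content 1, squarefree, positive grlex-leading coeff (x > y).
1. The degree is 2 — the shape is more complex than any degree-1 curve.
2. From the visible intercepts: one x-axis crossing is at x = 0; it meets the y-axis at y = 0 (among the integer gridlines).
3. Solving for integer coefficients yields p as stated.

2*x*y + 3*y^2 - 2*x + y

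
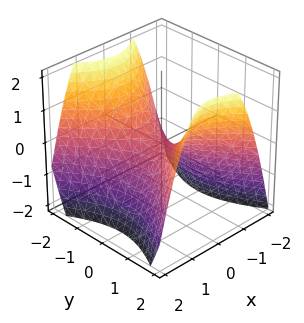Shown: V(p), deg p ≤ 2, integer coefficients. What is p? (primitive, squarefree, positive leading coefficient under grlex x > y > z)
3*x^2 - 2*y^2 + 3*z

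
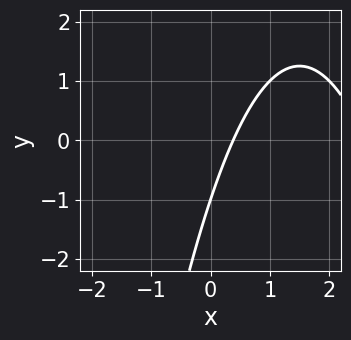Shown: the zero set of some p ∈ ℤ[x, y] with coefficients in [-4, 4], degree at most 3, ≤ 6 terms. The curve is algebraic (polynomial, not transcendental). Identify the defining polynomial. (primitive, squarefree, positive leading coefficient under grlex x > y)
1. Degree: the shape is more complex than any degree-1 curve, so deg p = 2.
2. Reading off the gridlines: one y-axis crossing is at y = -1.
3. Putting this together gives p.

x^2 - 3*x + y + 1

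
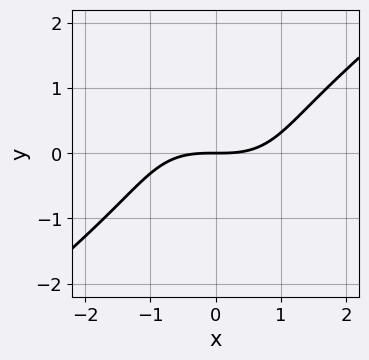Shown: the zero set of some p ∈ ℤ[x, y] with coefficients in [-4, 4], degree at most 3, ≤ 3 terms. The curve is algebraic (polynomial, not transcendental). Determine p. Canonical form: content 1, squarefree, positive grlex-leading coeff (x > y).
x^3 - 2*y^3 - 3*y

First, the degree is 3 — no degree-2 curve has this shape.
Next, against the integer gridlines: it meets the y-axis at y = 0 (among the integer gridlines); it meets the x-axis at x = 0 (among the integer gridlines).
Finally, putting this together gives p.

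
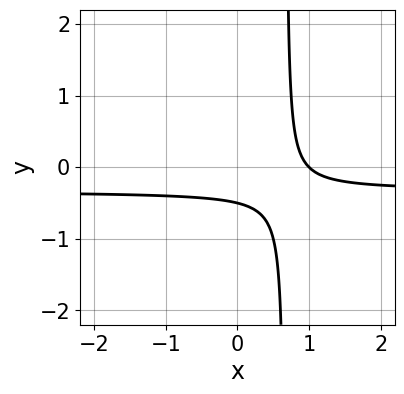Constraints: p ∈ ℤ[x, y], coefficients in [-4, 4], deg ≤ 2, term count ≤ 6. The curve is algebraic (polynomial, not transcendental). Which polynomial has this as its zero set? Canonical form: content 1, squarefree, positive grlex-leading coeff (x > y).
1. Degree: no degree-1 curve has this shape, so deg p = 2.
2. From the visible intercepts: it meets the x-axis at x = 1 (among the integer gridlines).
3. Assembling these constraints gives the stated polynomial.

3*x*y + x - 2*y - 1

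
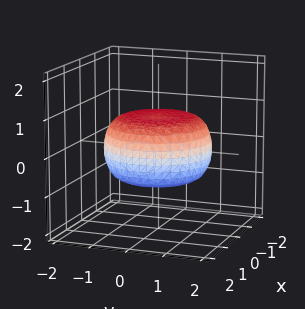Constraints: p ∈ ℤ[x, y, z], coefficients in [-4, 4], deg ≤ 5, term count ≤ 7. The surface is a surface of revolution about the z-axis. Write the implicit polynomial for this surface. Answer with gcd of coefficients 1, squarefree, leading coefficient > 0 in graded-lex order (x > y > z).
x^4 + 2*x^2*y^2 + y^4 - x^2 - y^2 + 3*z^2 - 2

1. Degree: the shape is more complex than any degree-3 surface, so deg p = 4.
2. Symmetry: every cross-section ⟂ z is a circle, so x, y appear only via x² + y².
3. Observable constraints: a circular section at z = 0 has radius between 1 and 2.
4. Together with the visible shape, these determine p as stated.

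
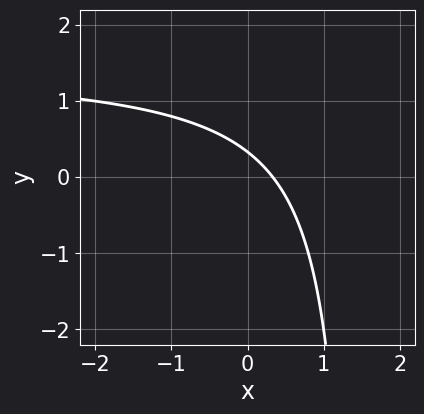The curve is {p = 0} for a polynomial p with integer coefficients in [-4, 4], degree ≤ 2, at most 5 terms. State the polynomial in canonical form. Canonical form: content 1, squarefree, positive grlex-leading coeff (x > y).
2*x*y - 3*x - 3*y + 1

First, deg p = 2. No degree-1 curve has this shape.
Finally, solving for integer coefficients yields p as stated.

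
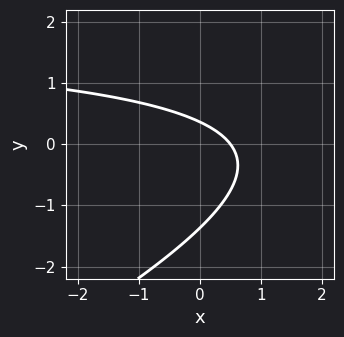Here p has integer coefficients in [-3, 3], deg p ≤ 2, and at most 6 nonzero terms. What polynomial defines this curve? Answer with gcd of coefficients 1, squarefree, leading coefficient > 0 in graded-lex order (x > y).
x*y - 2*y^2 - 2*x - 2*y + 1

First, degree: a generic line meets the curve in up to 2 points, so deg p = 2.
Finally, the integer polynomial consistent with all of this is the stated p.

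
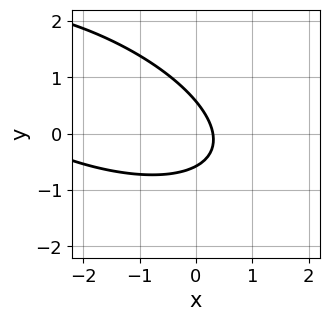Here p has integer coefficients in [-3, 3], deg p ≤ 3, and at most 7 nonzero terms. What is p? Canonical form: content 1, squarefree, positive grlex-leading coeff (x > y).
x^2 + 2*x*y + 3*y^2 + 3*x - 1

1. deg p = 2. The shape is more complex than any degree-1 curve.
2. Putting this together gives p.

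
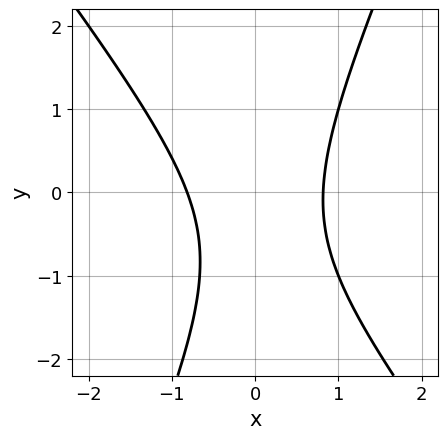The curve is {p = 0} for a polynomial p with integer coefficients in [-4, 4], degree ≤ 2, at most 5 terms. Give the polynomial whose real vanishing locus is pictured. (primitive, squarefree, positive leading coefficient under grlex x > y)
3*x^2 + x*y - y^2 - y - 2

(a) The degree is 2 — a generic line meets the curve in up to 2 points.
(b) Against the integer gridlines: no y-intercept at any integer in the box.
(c) Fitting integer coefficients to these (and the overall shape) gives p.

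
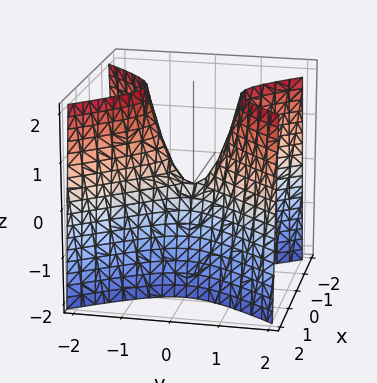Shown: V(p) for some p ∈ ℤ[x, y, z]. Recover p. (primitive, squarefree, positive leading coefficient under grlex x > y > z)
First, degree: a hyperbolic paraboloid; a quadric, so deg p = 2.
Next, symmetries: mirror symmetry y ↦ −y ⇒ only even powers of y; it's symmetric under x → −x, forcing even powers of x.
Then, observable constraints: it crosses the x-axis at the gridline x = 0; it meets the y-axis at y = 0 (among the integer gridlines); it crosses the z-axis at the gridline z = 0.
Finally, solving for integer coefficients yields p as stated.

3*x^2 - 2*y^2 + z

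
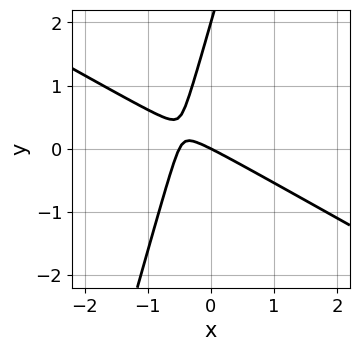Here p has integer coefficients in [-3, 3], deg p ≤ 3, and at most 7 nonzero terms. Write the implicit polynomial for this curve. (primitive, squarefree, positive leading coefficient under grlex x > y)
2*x^2 + 3*x*y - y^2 + x + 2*y

(a) Degree: the shape is more complex than any degree-1 curve, so deg p = 2.
(b) From the axis intercepts and sections: it meets the x-axis at x = 0 (among the integer gridlines); among the integer gridlines, it crosses the y-axis at y ∈ {0, 2}.
(c) Putting this together gives p.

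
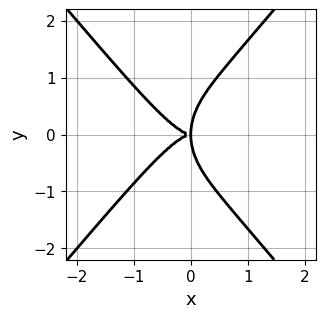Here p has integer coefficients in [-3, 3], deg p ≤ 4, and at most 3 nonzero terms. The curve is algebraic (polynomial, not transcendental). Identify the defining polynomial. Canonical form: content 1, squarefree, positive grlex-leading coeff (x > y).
2*x^4 - y^4 + 2*x*y^2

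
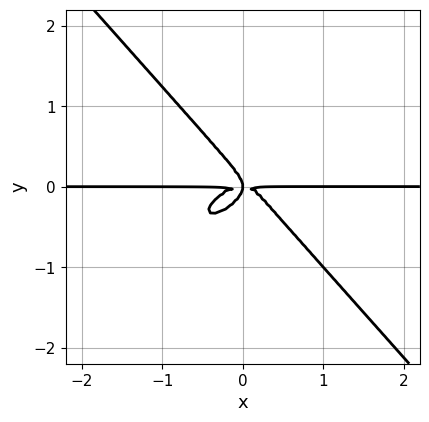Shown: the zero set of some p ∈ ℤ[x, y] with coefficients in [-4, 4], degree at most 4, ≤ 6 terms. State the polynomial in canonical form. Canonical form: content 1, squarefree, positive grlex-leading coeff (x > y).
2*x^3*y - 2*x^2*y^2 + 3*y^4 + x*y^2

1. Degree: a generic line meets the curve in up to 4 points, so deg p = 4.
2. Against the integer gridlines: every point of the x-axis in the box is on the curve.
3. Fitting integer coefficients to these (and the overall shape) gives p.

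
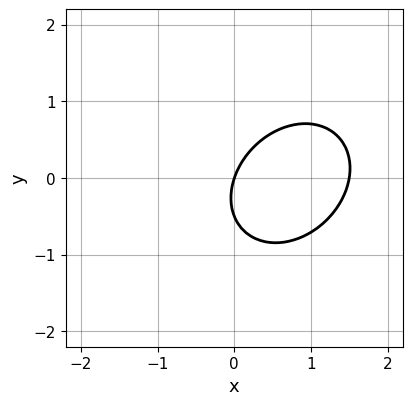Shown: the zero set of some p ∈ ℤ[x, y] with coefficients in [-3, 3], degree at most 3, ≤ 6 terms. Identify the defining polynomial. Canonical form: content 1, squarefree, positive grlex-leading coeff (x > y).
2*x^2 - x*y + 2*y^2 - 3*x + y

The degree is 2 — a generic line meets the curve in up to 2 points.
Observable constraints: one y-axis crossing is at y = 0; one x-axis crossing is at x = 0.
Assembling these constraints gives the stated polynomial.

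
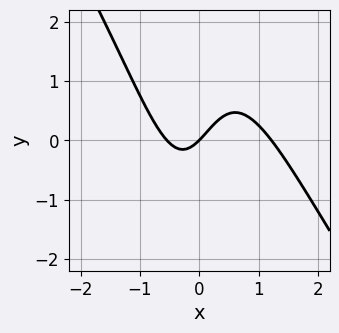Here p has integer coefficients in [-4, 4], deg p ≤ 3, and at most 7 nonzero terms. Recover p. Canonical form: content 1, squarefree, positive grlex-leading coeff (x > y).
Degree: no degree-2 curve has this shape, so deg p = 3.
From the visible intercepts: it crosses the x-axis at the gridline x = 0; one y-axis crossing is at y = 0.
Putting this together gives p.

3*x^3 + 2*x^2*y - 2*x^2 - 2*x + 2*y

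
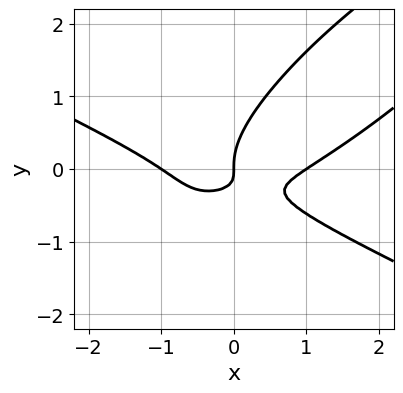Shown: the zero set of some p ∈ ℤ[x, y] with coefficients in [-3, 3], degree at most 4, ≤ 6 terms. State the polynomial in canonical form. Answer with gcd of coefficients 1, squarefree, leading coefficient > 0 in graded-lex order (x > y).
x^3 - 3*x*y^2 + 3*y^3 - 3*x*y - x

1. deg p = 3.
2. Reading off the gridlines: the x-axis gridline crossings are at x ∈ {-1, 0, 1}; it meets the y-axis at y = 0 (among the integer gridlines).
3. Putting this together gives p.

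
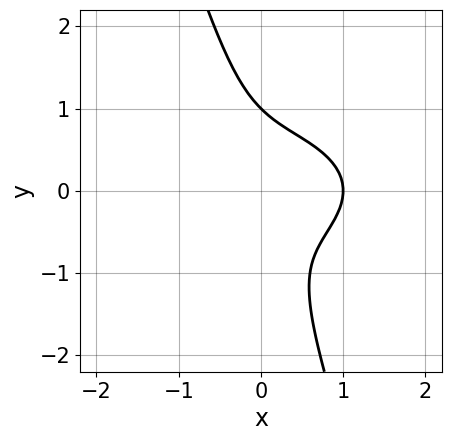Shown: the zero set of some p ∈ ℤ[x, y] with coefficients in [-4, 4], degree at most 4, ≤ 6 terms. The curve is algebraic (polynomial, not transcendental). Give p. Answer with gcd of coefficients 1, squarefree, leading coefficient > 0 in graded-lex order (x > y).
First, degree: no degree-2 curve has this shape, so deg p = 3.
Then, from the visible intercepts: one x-axis crossing is at x = 1; it crosses the y-axis at the gridline y = 1.
Finally, together with the visible shape, these determine p as stated.

x^3 + 3*x*y^2 + y^3 - 1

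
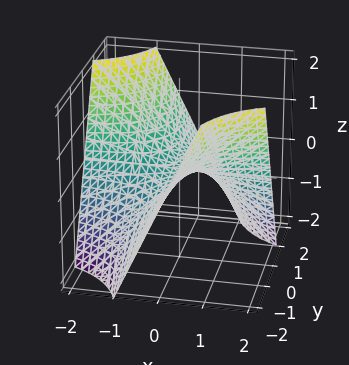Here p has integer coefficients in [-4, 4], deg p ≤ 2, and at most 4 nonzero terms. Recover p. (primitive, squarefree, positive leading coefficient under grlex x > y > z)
1. The degree is 2 — a hyperbolic paraboloid; a quadric.
2. Checking where it meets the axes: it crosses the z-axis at the gridline z = 0; the visible x-axis segment lies entirely on the surface; the visible y-axis segment lies entirely on the surface.
3. Putting this together gives p.

x*y + z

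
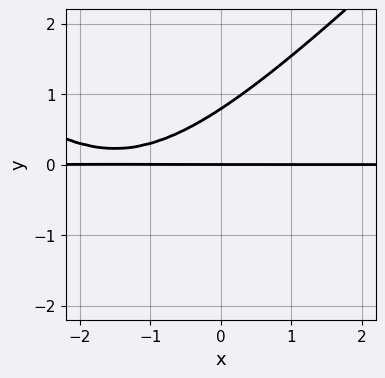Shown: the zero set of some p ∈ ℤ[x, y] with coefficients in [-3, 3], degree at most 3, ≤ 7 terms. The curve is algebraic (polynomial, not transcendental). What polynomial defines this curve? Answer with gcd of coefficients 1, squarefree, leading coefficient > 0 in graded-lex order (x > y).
1. deg p = 3. The shape is more complex than any degree-2 curve.
2. Reading off the gridlines: it crosses the y-axis at the gridline y = 0; every point of the x-axis in the box is on the curve.
3. Fitting integer coefficients to these (and the overall shape) gives p.

x^2*y - y^3 + 3*x*y - 3*y^2 + 3*y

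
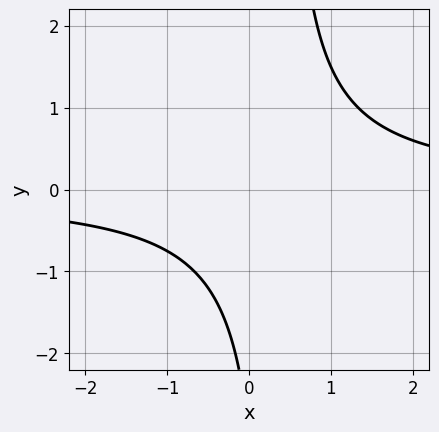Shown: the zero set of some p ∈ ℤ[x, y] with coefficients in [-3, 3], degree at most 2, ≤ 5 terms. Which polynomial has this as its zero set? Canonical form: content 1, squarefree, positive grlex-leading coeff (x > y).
First, the degree is 2 — a generic line meets the curve in up to 2 points.
Then, observable constraints: the curve avoids every integer y-axis point in the box; it misses every integer gridline on the x-axis.
Finally, assembling these constraints gives the stated polynomial.

3*x*y - y - 3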